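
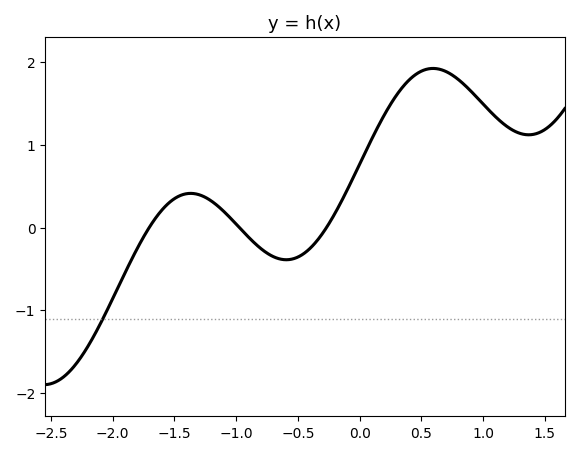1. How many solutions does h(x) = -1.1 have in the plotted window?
1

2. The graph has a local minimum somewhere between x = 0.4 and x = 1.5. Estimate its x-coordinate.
1.37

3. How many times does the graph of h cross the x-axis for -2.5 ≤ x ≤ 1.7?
3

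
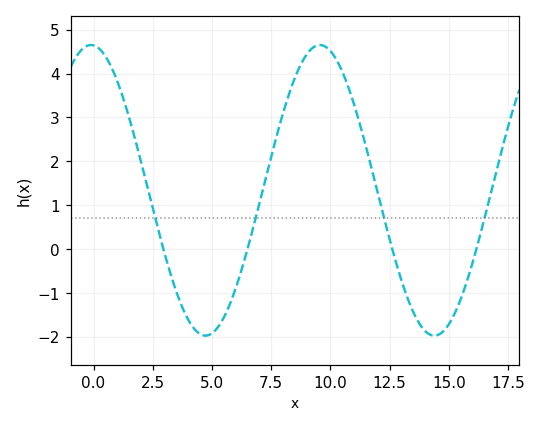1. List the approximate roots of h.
2.95, 6.5, 12.6, 16.2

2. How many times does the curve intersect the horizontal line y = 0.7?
4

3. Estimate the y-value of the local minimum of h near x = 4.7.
-1.97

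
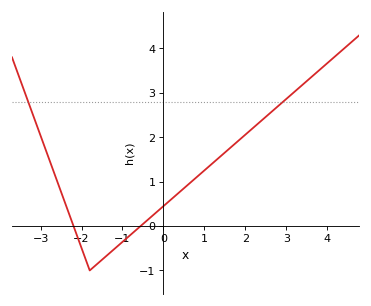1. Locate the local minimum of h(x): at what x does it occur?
-1.8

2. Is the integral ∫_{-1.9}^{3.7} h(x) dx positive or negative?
positive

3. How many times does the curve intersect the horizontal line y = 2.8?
2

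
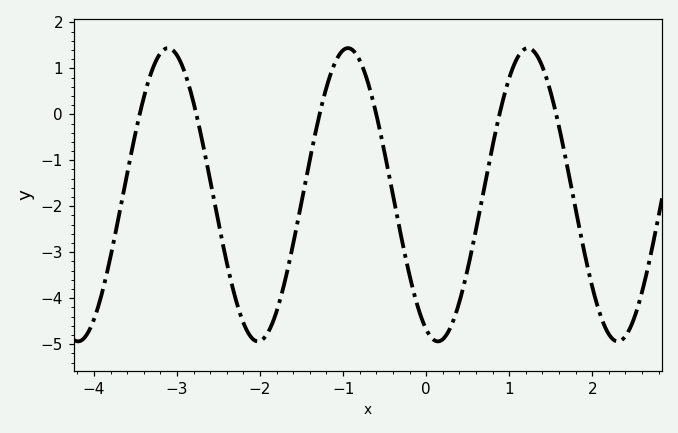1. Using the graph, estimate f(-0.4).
-1.75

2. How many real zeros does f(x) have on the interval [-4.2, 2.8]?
6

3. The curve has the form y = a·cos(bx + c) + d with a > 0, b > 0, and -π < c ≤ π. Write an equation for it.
y = 3.19cos(2.9x + 2.73) - 1.75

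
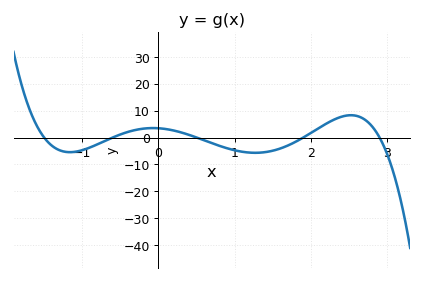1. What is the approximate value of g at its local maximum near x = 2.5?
8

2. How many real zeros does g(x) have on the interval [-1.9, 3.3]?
5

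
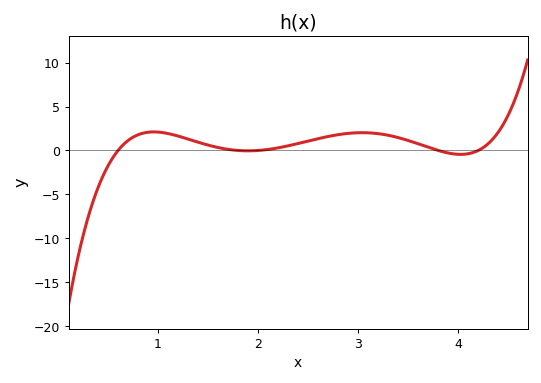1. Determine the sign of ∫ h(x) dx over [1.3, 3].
positive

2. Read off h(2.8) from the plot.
1.8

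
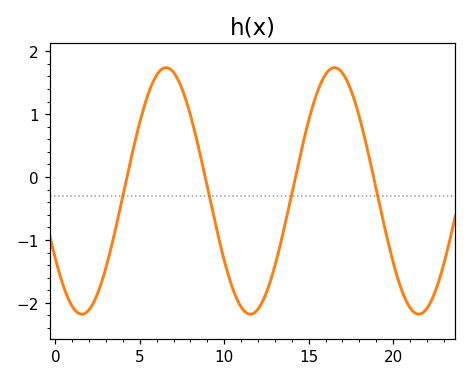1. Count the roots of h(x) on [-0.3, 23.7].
4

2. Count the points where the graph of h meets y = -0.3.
4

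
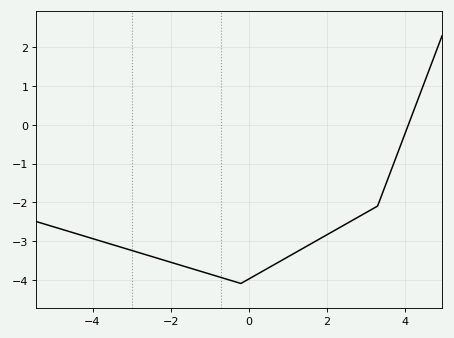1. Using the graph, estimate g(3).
-2.3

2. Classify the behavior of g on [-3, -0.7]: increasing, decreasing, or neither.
decreasing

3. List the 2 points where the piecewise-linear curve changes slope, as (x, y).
(-0.2, -4.1); (3.3, -2.1)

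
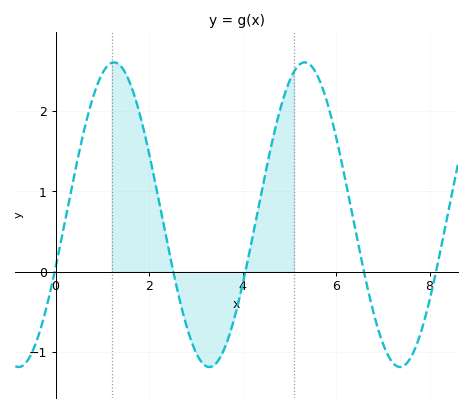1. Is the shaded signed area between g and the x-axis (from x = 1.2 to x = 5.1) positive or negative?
positive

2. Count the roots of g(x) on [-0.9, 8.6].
5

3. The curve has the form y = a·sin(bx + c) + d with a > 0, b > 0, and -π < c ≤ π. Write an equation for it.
y = 1.9sin(1.5x - 0.35) + 0.71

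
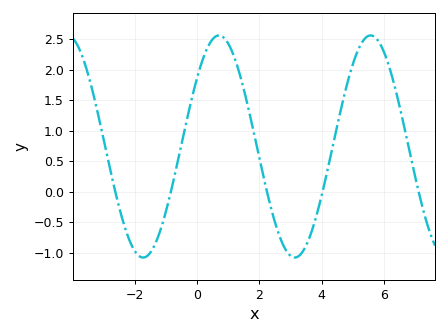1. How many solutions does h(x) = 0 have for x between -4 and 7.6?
5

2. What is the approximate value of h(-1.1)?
-0.499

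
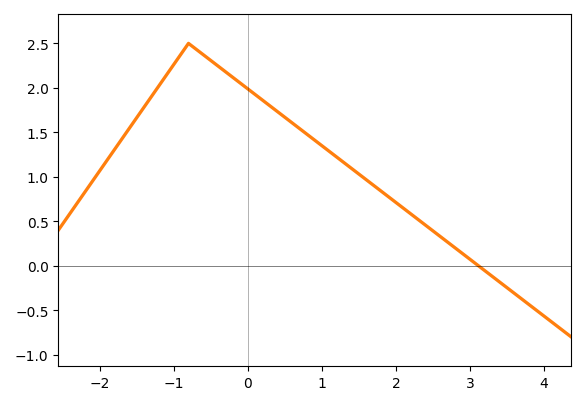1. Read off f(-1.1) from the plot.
2.14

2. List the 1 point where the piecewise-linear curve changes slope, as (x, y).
(-0.8, 2.5)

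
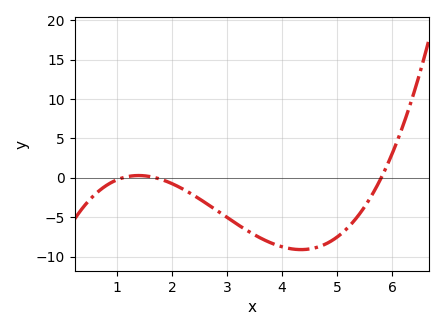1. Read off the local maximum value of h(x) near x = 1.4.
0.5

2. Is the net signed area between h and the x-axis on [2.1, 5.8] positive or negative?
negative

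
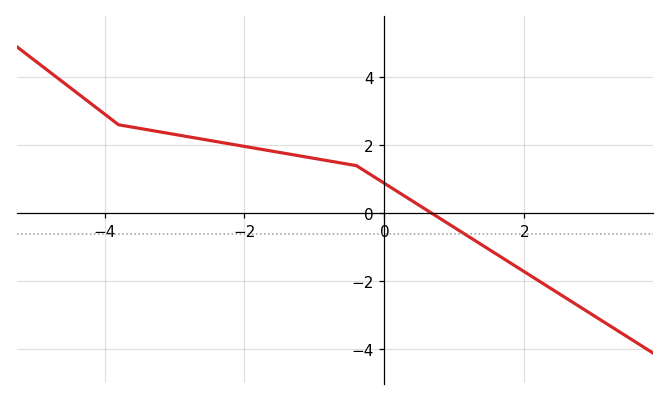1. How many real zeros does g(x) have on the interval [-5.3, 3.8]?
1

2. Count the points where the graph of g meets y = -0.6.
1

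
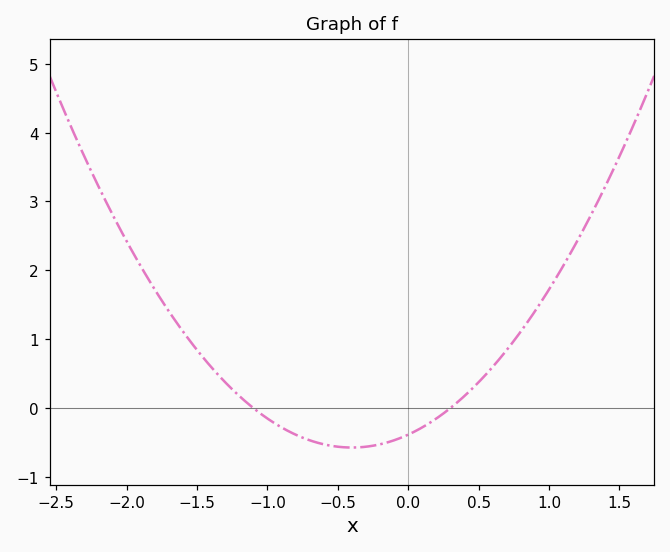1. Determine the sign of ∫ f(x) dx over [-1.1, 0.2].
negative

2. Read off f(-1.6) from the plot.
1.11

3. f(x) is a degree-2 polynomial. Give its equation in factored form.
y = 1.17(x + 1.1)(x - 0.3)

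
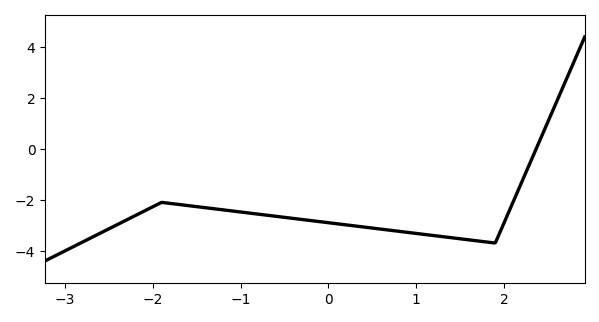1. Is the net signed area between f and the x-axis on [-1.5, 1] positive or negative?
negative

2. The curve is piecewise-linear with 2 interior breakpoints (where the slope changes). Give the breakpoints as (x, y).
(-1.9, -2.1); (1.9, -3.7)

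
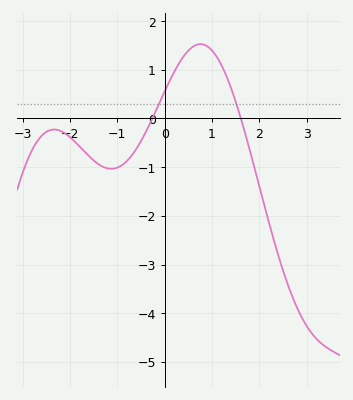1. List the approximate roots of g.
-0.26, 1.61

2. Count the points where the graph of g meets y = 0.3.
2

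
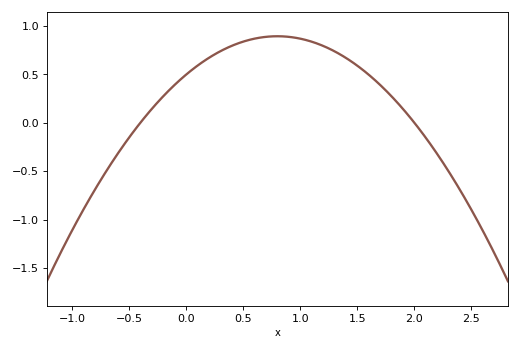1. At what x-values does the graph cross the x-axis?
-0.4, 2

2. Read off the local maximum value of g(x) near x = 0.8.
0.9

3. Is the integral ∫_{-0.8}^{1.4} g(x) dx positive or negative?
positive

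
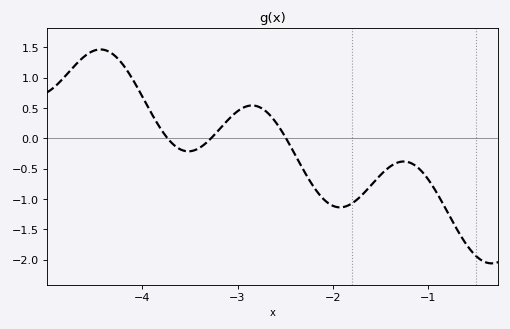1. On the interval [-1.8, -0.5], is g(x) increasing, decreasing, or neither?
neither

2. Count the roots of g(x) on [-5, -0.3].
3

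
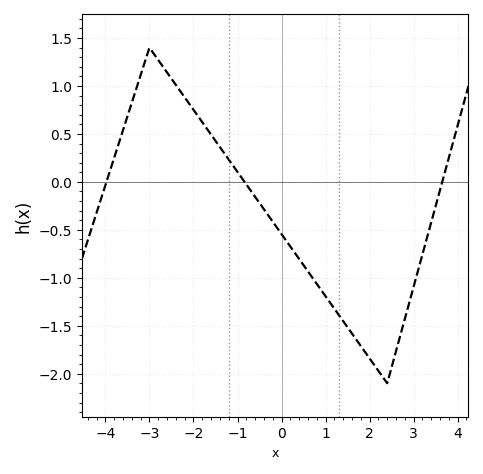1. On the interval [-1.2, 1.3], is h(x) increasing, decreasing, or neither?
decreasing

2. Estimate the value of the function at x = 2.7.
-1.6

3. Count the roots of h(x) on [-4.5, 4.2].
3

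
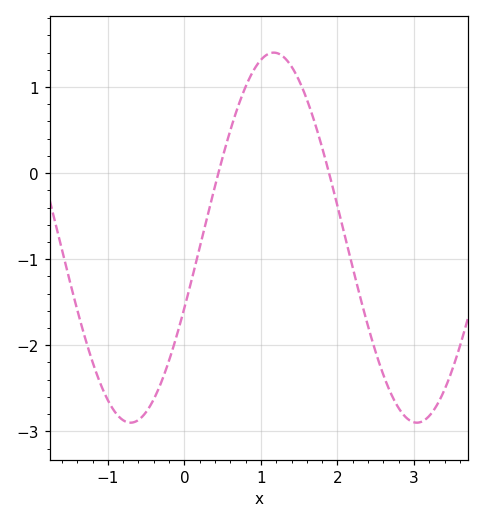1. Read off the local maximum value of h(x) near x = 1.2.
1.4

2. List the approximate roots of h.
0.444, 1.89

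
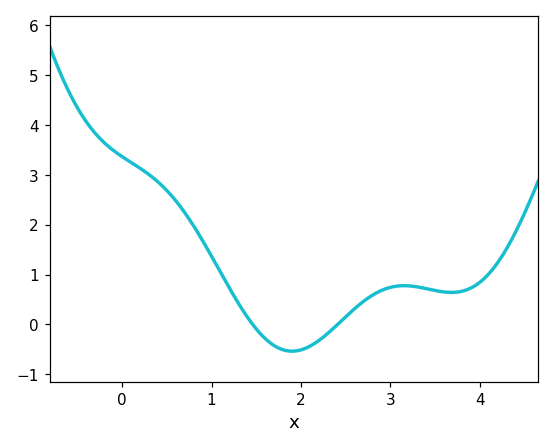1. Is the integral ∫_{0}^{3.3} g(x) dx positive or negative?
positive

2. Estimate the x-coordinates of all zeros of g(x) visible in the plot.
1.5, 2.4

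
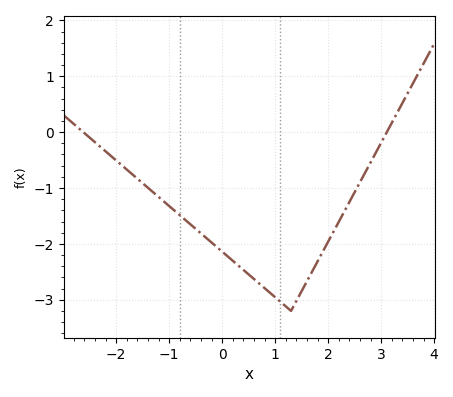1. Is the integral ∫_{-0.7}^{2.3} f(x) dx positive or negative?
negative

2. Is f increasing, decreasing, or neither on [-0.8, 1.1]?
decreasing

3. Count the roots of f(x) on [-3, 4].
2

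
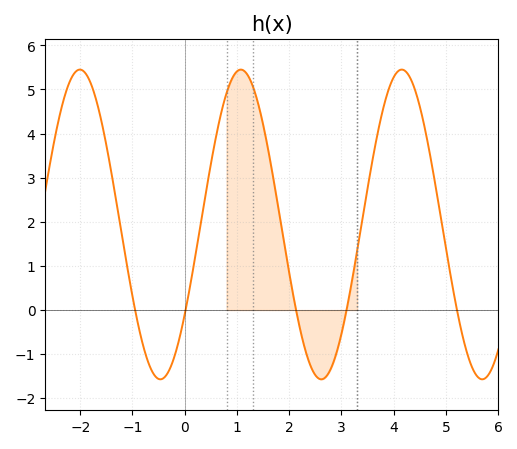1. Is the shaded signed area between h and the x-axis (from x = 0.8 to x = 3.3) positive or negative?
positive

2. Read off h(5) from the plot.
1.39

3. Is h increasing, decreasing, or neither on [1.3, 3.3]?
neither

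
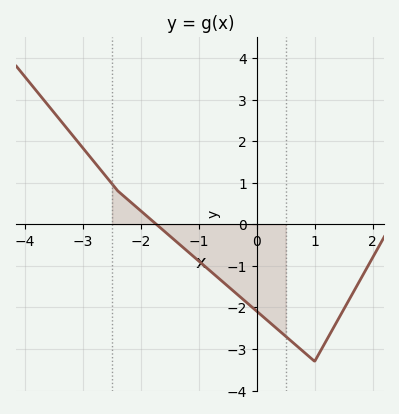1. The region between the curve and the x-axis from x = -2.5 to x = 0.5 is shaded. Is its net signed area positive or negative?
negative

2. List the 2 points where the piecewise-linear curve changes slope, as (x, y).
(-2.4, 0.8); (1, -3.3)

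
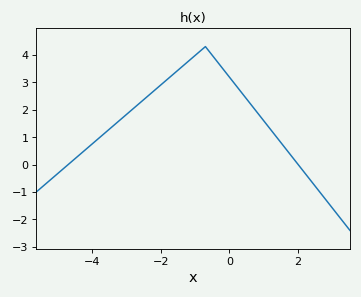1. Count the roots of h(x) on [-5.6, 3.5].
2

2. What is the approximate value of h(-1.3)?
3.7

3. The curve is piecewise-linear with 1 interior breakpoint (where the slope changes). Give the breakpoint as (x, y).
(-0.7, 4.3)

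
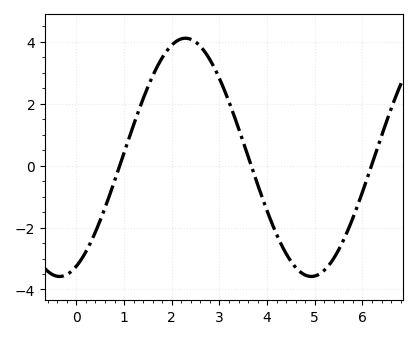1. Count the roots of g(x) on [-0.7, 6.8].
3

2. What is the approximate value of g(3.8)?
-0.603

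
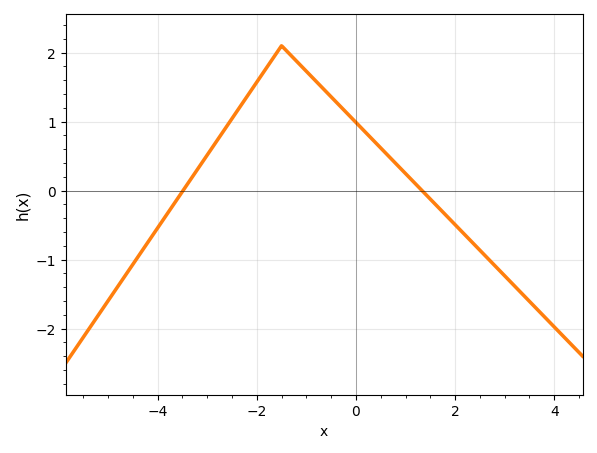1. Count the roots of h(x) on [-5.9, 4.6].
2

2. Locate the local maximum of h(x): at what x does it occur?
-1.5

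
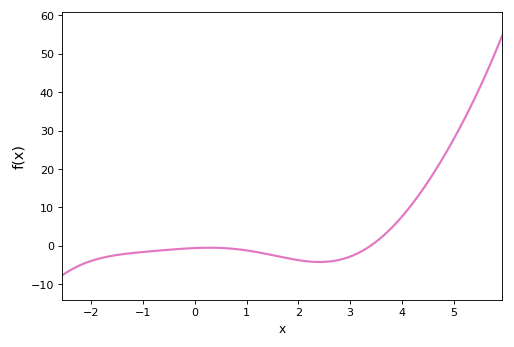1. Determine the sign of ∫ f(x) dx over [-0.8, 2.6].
negative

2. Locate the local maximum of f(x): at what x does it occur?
0.289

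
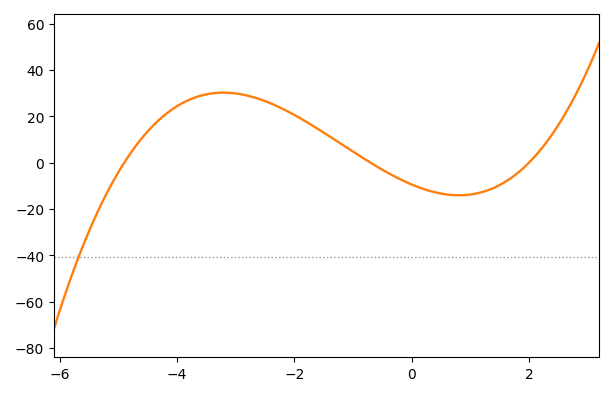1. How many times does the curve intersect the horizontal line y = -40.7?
1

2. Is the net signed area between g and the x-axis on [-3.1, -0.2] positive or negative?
positive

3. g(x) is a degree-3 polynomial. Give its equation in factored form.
y = 1.37(x + 4.9)(x + 0.7)(x - 2)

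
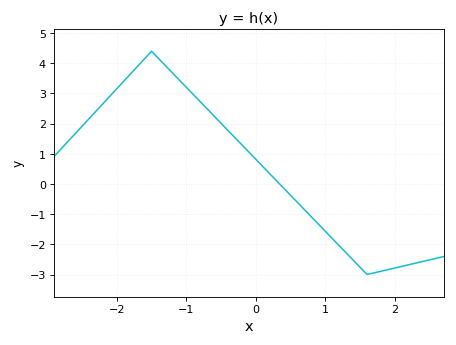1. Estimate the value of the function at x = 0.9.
-1.3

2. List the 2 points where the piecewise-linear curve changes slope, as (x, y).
(-1.5, 4.4); (1.6, -3)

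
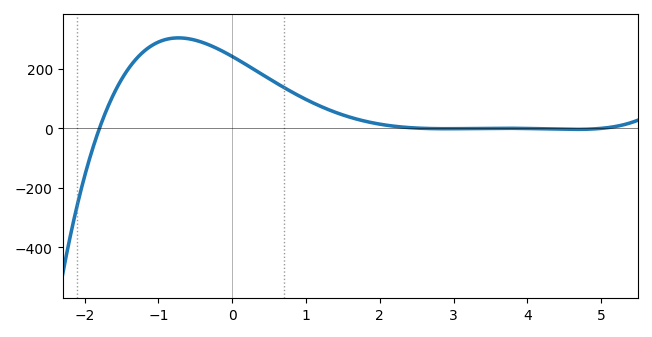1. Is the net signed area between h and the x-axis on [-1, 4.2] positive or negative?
positive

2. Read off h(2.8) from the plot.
0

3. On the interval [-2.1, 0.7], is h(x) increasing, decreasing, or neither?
neither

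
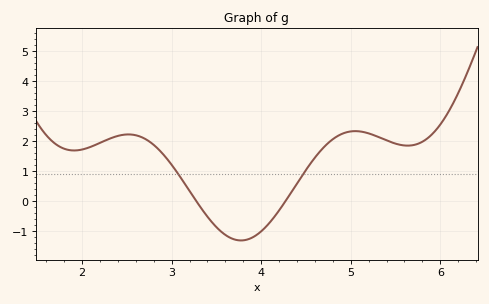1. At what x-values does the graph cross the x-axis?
3.27, 4.27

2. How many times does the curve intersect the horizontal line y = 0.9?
2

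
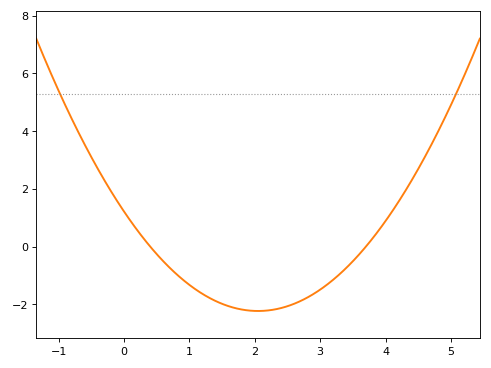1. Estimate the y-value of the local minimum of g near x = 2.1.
-2.2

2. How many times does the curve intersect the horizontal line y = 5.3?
2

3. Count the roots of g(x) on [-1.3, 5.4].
2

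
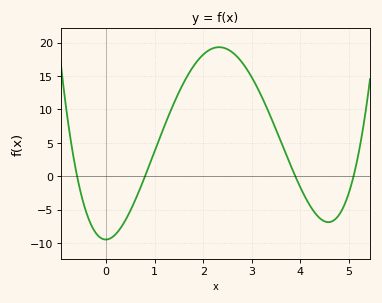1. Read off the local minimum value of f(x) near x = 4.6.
-7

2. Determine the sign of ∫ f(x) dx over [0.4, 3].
positive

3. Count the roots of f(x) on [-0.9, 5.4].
4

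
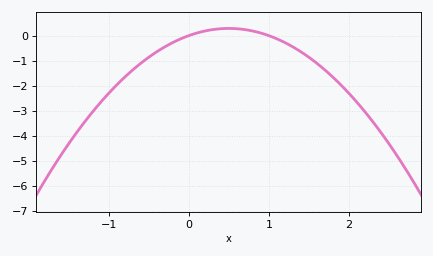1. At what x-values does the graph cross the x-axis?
0, 1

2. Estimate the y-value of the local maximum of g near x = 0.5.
0.3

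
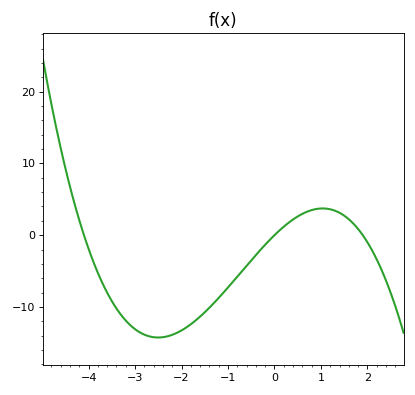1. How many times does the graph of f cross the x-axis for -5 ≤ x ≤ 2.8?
3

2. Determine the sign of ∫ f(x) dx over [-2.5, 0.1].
negative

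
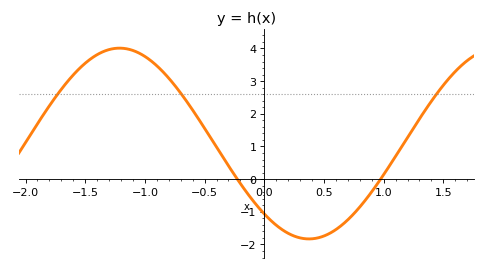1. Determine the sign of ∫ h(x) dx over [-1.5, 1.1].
positive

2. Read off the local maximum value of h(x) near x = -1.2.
4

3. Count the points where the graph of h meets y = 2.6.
3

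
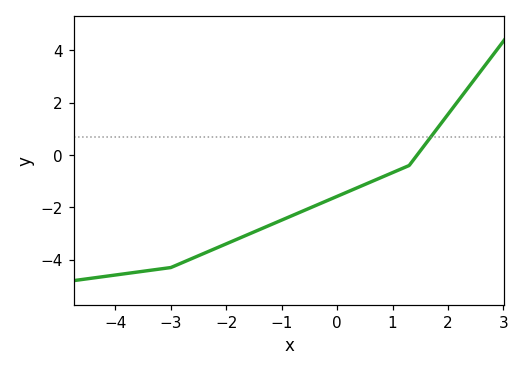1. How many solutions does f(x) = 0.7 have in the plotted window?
1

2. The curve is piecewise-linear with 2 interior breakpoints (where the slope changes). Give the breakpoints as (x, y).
(-3, -4.3); (1.3, -0.4)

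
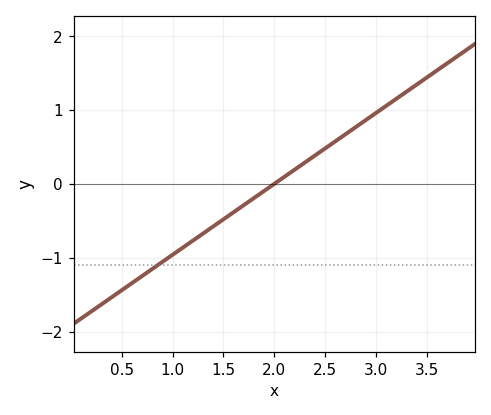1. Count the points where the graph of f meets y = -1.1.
1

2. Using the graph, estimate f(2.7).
0.672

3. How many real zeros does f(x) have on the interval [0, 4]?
1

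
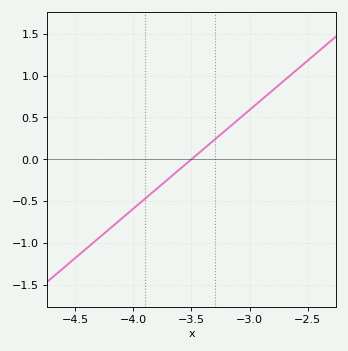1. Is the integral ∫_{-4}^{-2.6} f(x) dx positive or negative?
positive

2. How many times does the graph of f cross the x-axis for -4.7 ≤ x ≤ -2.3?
1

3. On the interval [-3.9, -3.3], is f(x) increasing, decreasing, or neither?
increasing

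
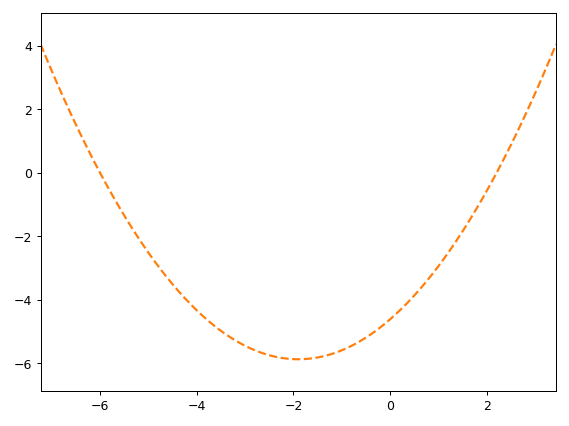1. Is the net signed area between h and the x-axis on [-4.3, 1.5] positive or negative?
negative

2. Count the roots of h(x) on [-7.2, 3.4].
2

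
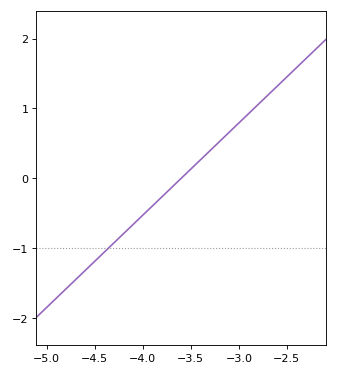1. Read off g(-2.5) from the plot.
1.45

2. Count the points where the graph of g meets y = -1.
1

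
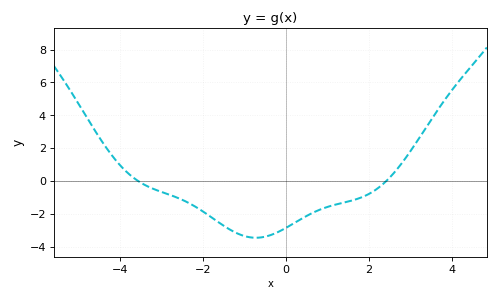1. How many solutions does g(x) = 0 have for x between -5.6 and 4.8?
2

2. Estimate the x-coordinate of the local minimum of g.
-0.8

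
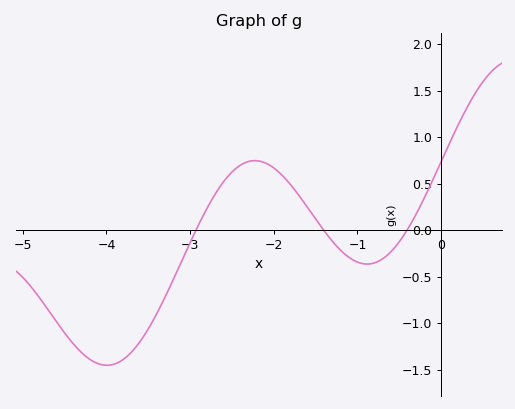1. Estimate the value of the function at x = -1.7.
0.35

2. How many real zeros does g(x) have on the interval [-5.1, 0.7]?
3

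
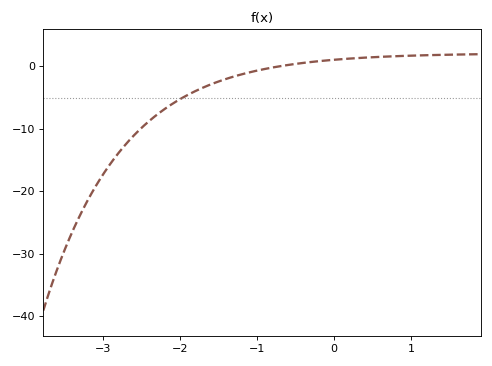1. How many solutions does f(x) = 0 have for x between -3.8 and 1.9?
1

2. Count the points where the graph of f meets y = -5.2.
1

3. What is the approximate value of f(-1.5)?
-2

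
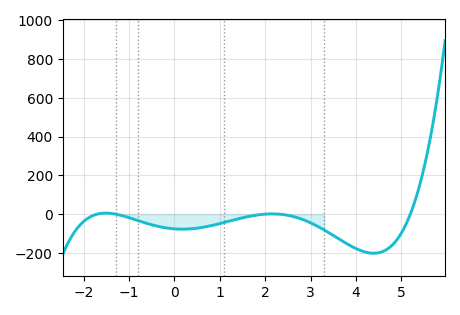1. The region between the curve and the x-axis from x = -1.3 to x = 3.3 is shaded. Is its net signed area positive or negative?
negative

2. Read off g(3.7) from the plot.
-139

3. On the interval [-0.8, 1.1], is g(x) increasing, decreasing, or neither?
neither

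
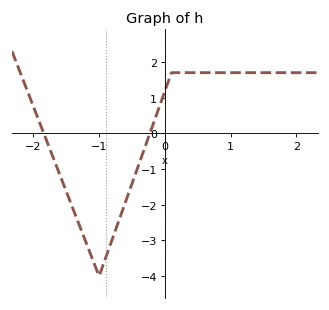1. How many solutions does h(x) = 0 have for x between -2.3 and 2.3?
2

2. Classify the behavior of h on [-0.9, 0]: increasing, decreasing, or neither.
increasing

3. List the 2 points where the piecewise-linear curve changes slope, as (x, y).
(-1, -4); (0.1, 1.7)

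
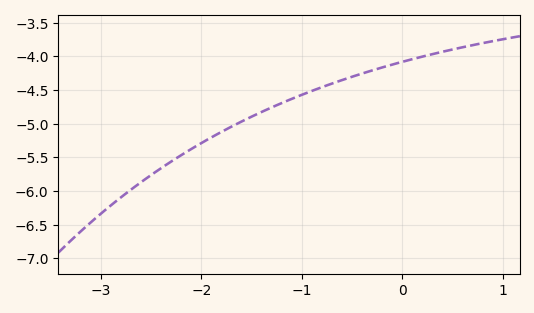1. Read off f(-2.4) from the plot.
-5.65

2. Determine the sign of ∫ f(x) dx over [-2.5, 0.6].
negative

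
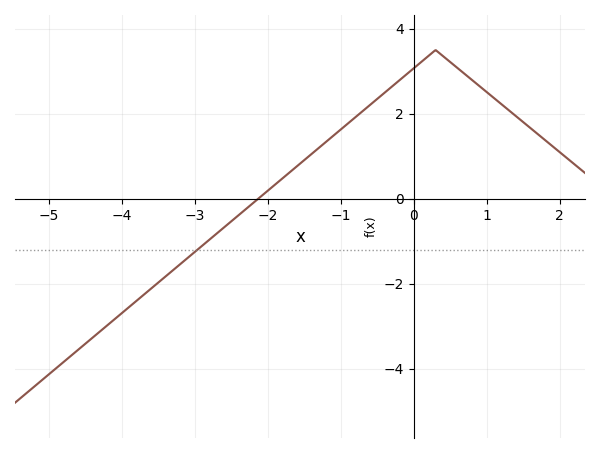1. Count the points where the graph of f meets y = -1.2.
1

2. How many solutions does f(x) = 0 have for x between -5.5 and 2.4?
1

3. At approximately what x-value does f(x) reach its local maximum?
0.4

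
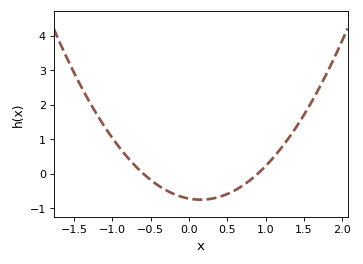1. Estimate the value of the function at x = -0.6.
0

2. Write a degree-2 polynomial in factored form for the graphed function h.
y = 1.35(x + 0.6)(x - 0.9)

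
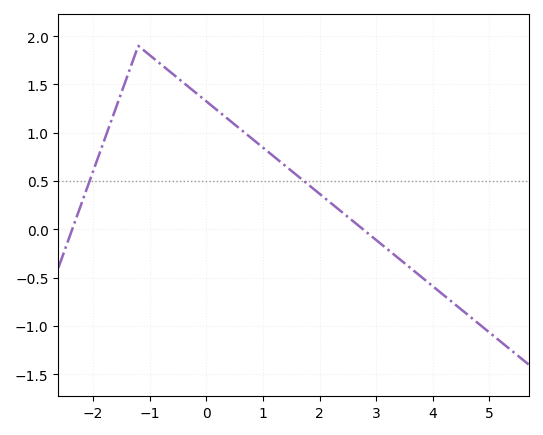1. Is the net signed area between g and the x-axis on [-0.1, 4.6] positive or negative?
positive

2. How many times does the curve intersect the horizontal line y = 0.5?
2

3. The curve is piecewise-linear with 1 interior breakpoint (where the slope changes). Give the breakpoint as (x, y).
(-1.2, 1.9)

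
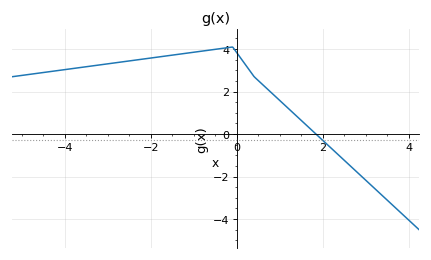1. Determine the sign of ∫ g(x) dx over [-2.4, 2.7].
positive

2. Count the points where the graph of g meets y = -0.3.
1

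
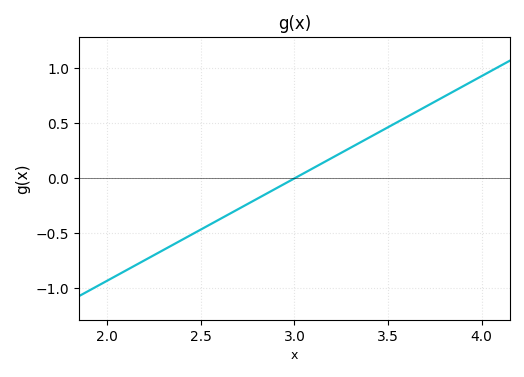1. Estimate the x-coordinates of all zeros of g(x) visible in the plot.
3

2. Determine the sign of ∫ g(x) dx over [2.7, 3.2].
negative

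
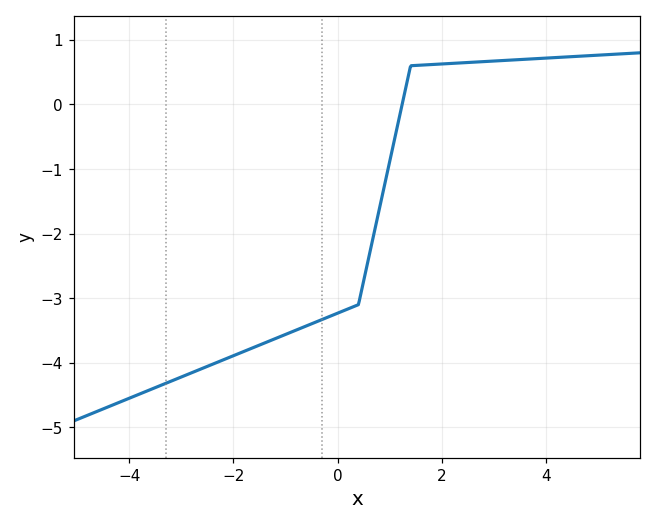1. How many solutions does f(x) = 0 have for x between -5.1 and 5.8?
1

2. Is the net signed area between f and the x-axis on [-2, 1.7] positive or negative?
negative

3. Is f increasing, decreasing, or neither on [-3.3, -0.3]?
increasing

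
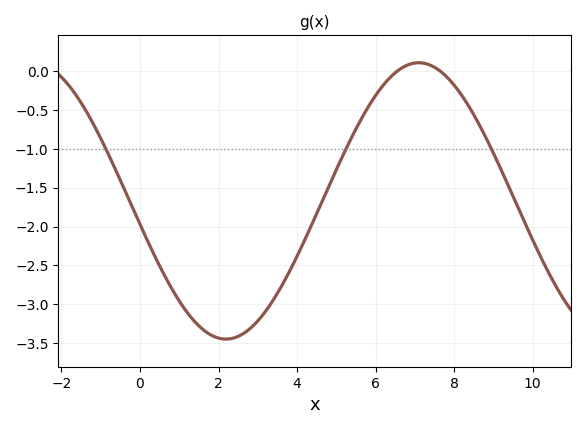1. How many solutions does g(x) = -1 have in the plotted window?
3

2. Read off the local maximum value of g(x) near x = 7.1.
0.1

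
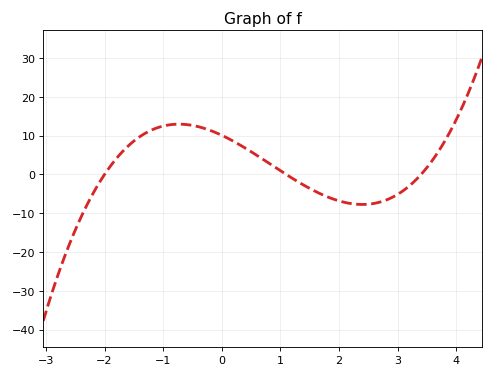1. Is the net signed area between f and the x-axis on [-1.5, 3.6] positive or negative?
positive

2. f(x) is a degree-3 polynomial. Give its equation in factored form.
y = 1.35(x + 2)(x - 1.1)(x - 3.4)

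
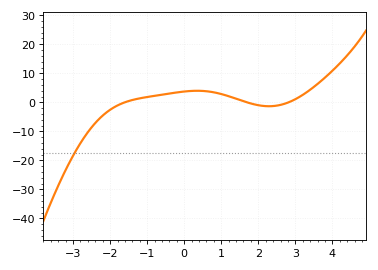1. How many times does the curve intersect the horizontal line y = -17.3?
1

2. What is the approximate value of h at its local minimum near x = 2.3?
-1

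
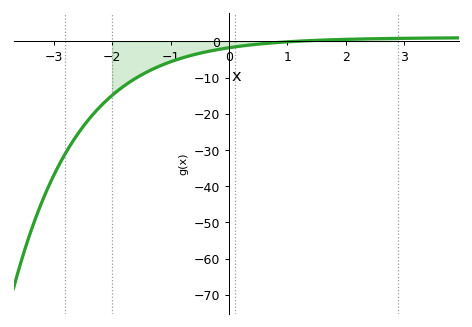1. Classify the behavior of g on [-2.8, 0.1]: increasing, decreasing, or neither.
increasing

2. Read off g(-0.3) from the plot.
-2.61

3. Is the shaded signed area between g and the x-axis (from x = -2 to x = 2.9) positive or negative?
negative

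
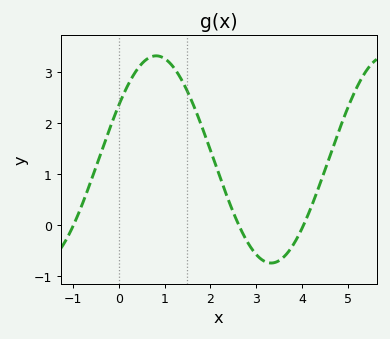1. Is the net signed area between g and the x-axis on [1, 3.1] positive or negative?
positive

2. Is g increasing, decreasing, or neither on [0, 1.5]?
neither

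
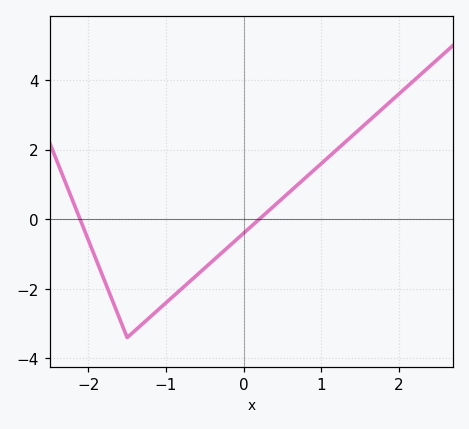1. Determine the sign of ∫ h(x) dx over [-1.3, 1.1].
negative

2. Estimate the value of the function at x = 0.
-0.403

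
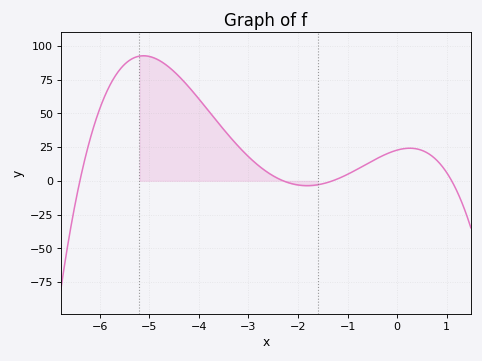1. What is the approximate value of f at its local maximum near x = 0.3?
24.1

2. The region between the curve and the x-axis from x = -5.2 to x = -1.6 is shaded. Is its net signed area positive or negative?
positive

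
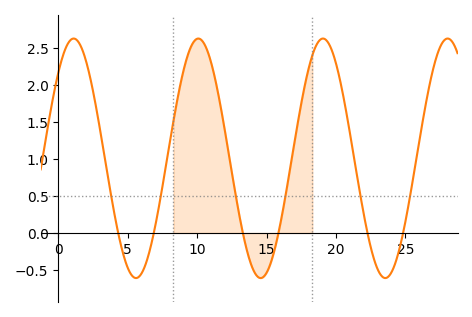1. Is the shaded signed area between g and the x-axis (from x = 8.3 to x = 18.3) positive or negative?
positive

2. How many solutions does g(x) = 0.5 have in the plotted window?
6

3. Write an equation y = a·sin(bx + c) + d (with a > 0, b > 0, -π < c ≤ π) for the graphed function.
y = 1.62sin(0.7x + 0.792) + 1.01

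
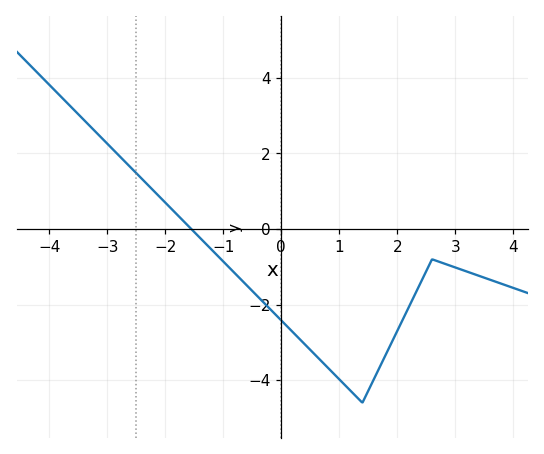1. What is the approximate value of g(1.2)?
-4.29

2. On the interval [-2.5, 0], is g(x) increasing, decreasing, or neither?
decreasing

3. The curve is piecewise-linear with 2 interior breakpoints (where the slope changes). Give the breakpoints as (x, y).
(1.4, -4.6); (2.6, -0.8)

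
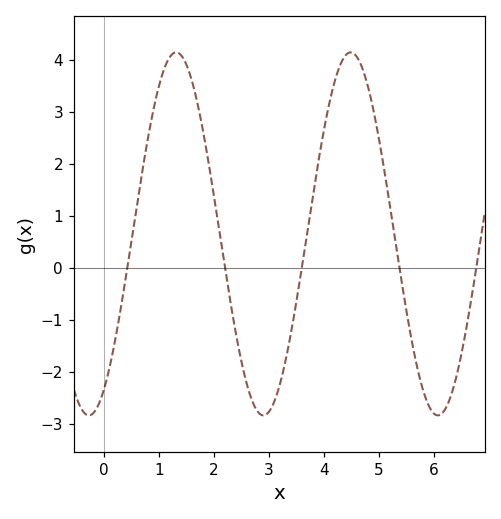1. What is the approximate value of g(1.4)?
4.1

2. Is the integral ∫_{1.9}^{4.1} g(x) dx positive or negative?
negative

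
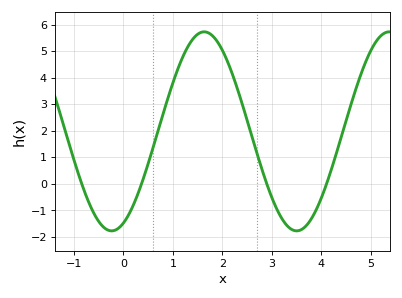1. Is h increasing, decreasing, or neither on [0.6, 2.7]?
neither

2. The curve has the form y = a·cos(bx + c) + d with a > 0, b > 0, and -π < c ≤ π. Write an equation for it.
y = 3.75cos(1.68x - 2.74) + 1.98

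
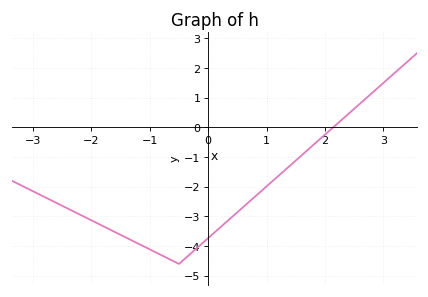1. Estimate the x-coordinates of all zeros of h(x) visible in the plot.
2.1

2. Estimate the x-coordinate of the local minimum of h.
-0.5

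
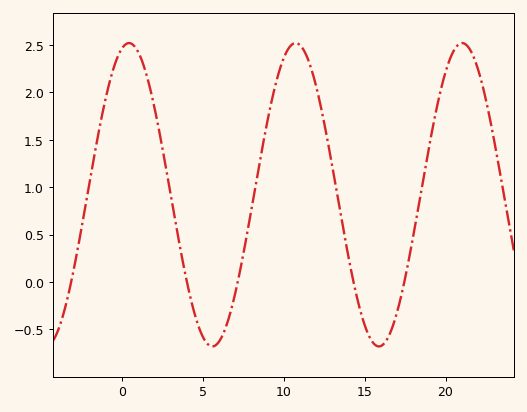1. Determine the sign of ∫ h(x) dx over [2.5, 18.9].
positive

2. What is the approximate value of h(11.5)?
2.35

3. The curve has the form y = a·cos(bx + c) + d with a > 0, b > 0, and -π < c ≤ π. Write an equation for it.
y = 1.6cos(0.61x - 0.26) + 0.92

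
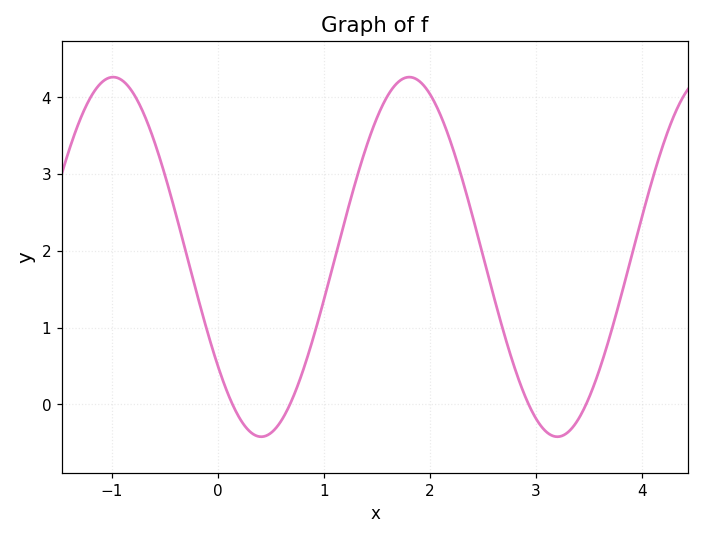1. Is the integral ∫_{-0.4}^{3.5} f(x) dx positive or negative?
positive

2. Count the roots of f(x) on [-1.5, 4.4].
4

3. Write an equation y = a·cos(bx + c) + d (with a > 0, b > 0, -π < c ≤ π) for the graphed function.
y = 2.34cos(2.2x + 2.2) + 1.92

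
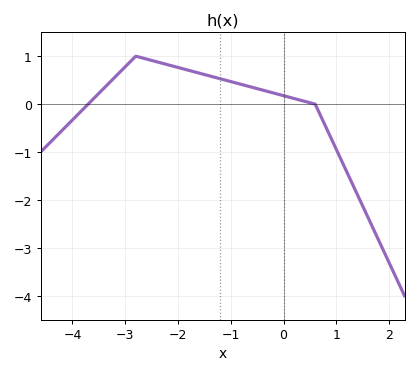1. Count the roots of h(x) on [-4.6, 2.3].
2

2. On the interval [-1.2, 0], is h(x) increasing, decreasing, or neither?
decreasing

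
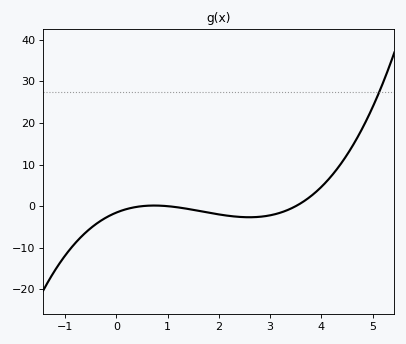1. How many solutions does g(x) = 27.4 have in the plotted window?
1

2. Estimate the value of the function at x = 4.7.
16.4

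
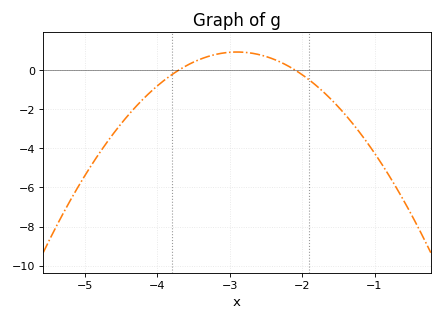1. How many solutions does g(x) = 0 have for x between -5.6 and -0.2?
2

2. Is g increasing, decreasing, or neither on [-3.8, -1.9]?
neither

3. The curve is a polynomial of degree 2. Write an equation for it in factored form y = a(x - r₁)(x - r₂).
y = -1.43(x + 3.7)(x + 2.1)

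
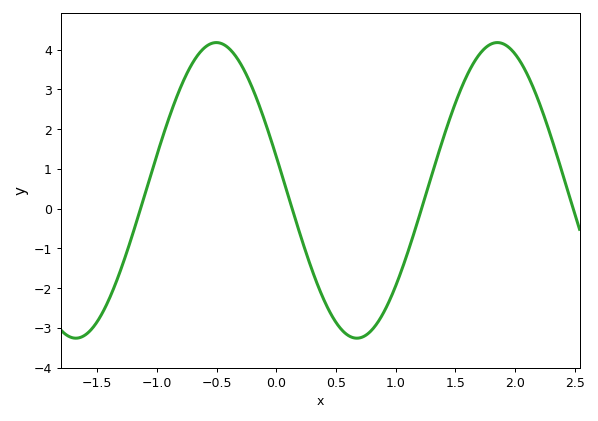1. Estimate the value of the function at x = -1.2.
-0.618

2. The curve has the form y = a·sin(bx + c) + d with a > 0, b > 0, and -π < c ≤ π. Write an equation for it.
y = 3.72sin(2.67x + 2.91) + 0.46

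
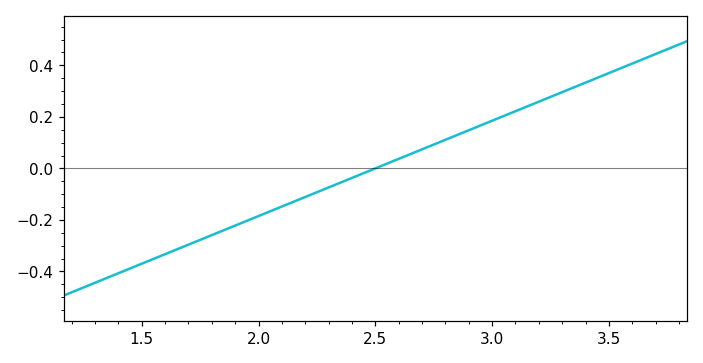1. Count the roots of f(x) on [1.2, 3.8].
1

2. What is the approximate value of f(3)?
0.185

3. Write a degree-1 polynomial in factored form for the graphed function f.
y = 0.37(x - 2.5)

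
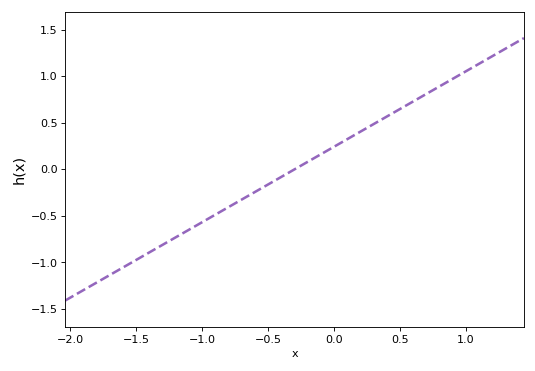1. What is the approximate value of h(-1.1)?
-0.648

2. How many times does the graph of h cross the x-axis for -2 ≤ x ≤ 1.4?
1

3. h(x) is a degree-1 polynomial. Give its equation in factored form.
y = 0.81(x + 0.3)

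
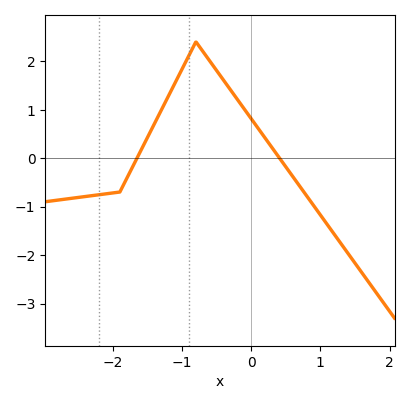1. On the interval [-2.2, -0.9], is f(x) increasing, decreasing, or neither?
increasing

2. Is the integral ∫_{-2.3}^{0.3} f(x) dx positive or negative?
positive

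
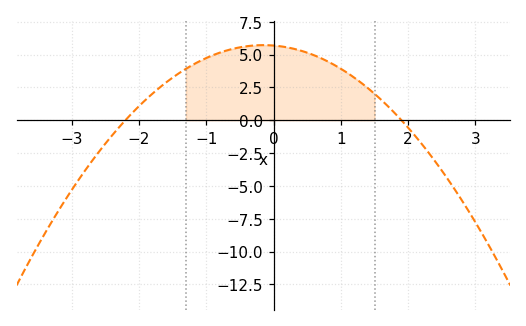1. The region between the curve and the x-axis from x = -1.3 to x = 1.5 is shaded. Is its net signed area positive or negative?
positive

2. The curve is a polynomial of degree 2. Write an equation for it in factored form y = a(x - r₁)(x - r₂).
y = -1.36(x + 2.2)(x - 1.9)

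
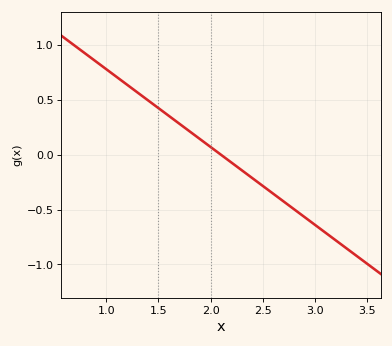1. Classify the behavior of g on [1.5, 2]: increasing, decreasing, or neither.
decreasing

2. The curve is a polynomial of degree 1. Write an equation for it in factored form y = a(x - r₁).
y = -0.71(x - 2.1)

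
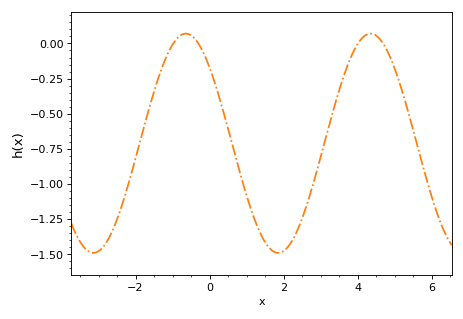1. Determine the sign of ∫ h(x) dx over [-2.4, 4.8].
negative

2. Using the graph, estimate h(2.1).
-1.45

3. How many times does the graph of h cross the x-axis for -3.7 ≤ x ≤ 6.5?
4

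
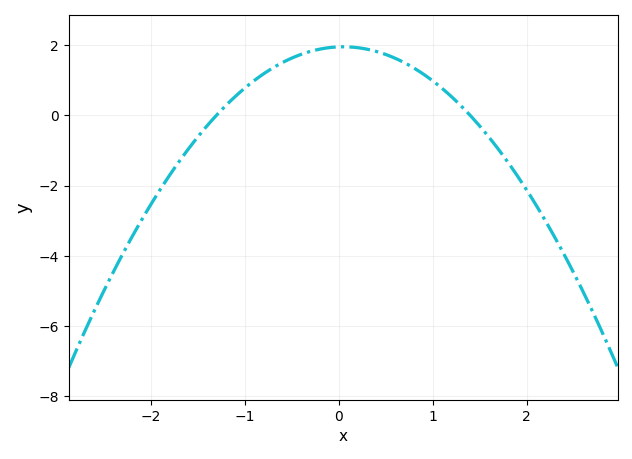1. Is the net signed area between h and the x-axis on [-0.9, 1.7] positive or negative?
positive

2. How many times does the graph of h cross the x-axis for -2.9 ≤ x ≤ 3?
2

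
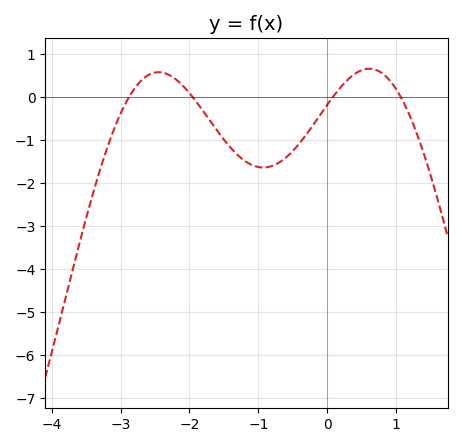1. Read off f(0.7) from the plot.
0.635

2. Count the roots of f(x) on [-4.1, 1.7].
4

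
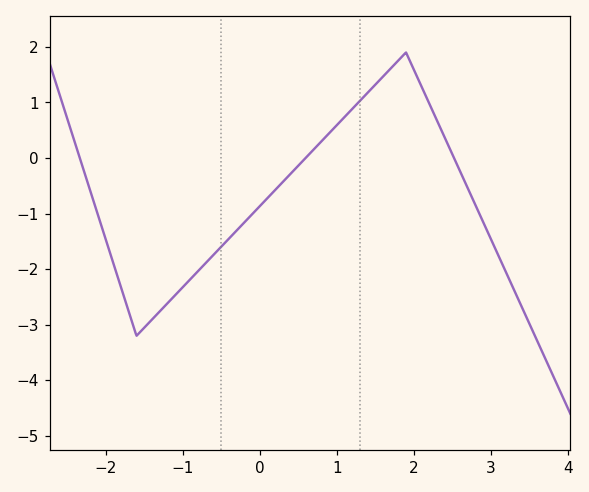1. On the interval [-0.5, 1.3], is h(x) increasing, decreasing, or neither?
increasing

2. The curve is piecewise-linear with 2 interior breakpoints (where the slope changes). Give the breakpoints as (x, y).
(-1.6, -3.2); (1.9, 1.9)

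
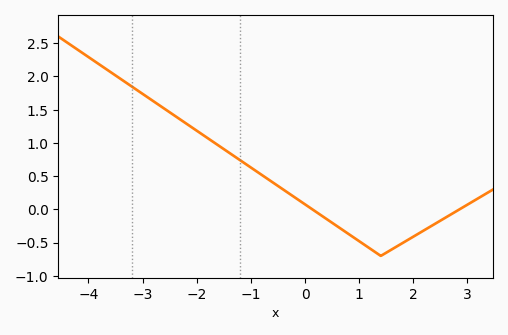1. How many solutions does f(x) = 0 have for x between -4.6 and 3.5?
2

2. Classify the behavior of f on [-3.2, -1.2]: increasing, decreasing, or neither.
decreasing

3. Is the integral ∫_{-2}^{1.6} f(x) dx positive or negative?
positive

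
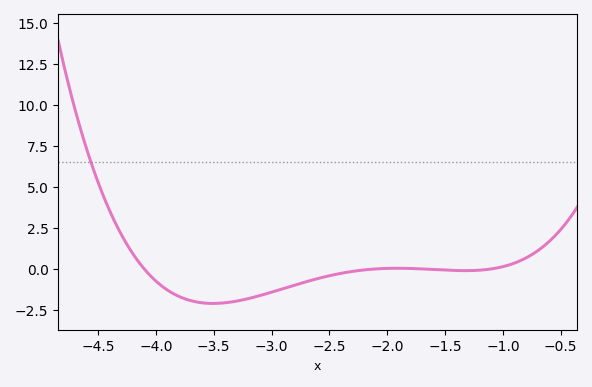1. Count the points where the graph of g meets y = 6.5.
1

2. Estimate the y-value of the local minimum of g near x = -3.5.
-2.2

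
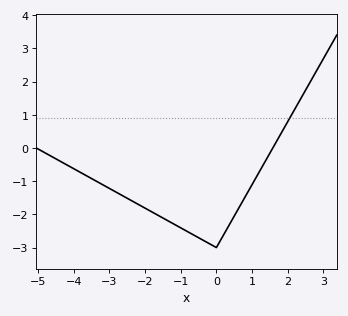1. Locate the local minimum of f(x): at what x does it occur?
-0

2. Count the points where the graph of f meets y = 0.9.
1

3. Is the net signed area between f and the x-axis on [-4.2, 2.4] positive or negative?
negative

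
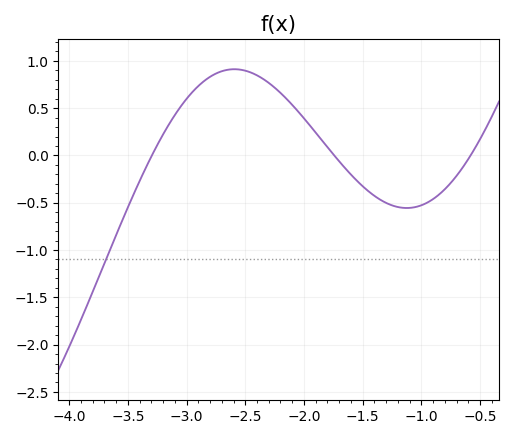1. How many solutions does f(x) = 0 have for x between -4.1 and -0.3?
3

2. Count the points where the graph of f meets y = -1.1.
1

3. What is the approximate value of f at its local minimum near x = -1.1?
-0.555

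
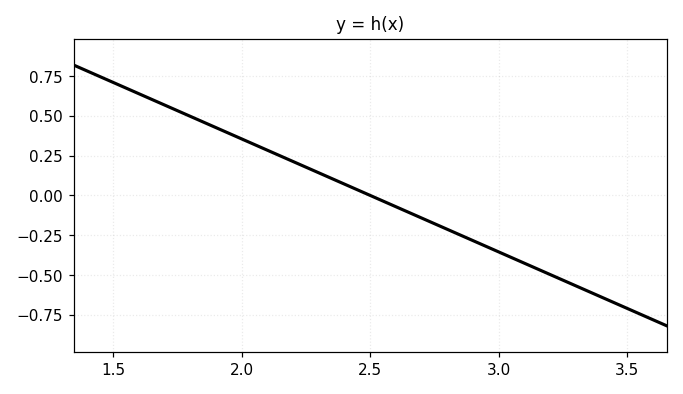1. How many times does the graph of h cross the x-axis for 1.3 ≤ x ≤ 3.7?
1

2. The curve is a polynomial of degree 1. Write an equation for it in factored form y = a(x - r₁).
y = -0.71(x - 2.5)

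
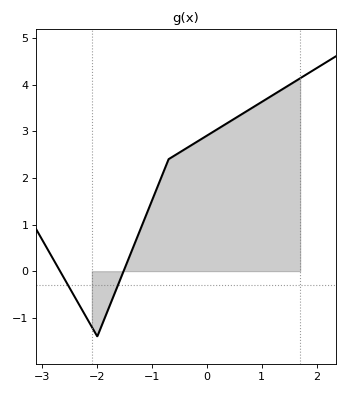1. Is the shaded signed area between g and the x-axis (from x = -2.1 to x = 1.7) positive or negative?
positive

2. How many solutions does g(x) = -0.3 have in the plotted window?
2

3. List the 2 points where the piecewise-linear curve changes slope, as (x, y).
(-2, -1.4); (-0.7, 2.4)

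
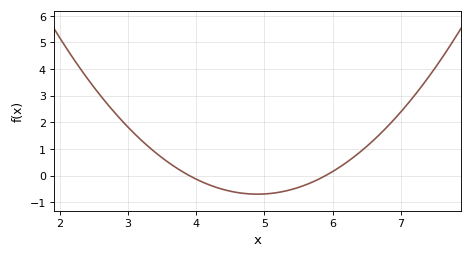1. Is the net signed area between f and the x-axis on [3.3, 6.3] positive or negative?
negative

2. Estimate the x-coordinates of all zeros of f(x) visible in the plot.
3.9, 5.9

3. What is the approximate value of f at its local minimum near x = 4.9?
-0.7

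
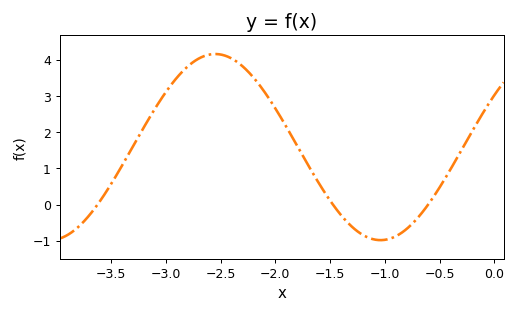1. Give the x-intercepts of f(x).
-3.6, -1.5, -0.6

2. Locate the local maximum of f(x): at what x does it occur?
-2.5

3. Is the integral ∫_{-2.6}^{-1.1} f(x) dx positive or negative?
positive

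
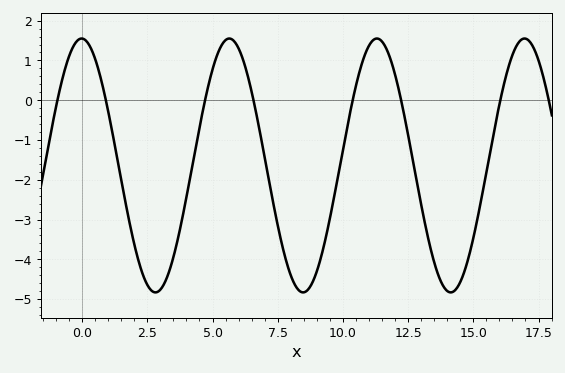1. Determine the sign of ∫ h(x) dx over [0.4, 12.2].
negative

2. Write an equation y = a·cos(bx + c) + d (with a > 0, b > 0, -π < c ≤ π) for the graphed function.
y = 3.19cos(1.1x + 0.02) - 1.64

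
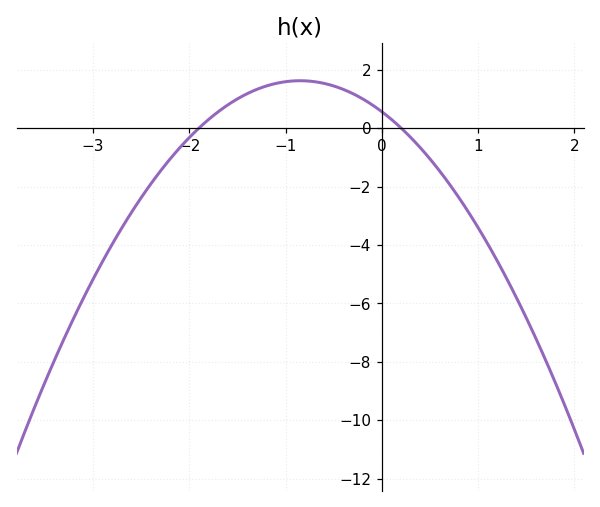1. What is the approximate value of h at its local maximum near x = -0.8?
1.6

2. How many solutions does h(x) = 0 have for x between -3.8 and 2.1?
2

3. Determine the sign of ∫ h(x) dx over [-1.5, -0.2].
positive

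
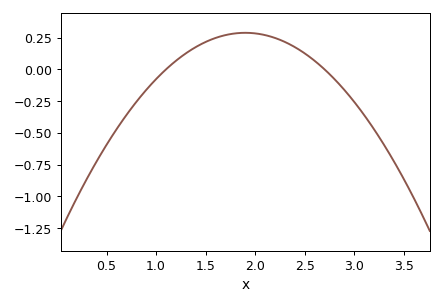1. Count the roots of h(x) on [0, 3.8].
2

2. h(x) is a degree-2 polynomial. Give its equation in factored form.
y = -0.45(x - 1.1)(x - 2.7)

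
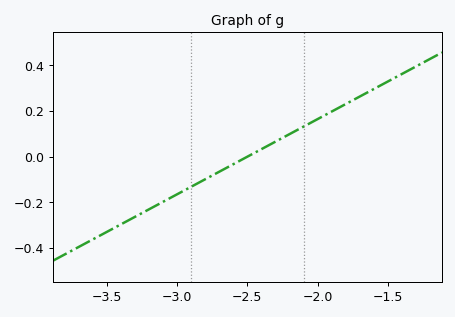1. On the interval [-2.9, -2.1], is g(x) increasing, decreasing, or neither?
increasing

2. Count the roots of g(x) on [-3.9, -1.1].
1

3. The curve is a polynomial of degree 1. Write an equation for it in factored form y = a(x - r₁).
y = 0.33(x + 2.5)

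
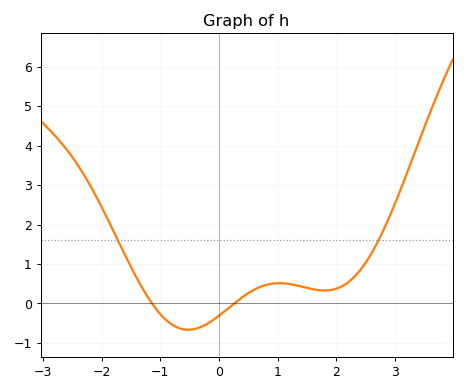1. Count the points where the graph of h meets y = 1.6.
2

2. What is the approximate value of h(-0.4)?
-0.643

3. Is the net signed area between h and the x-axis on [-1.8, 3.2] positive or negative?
positive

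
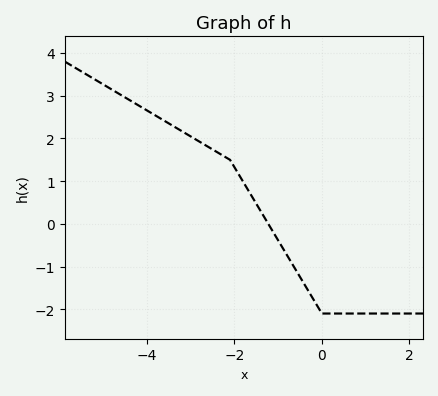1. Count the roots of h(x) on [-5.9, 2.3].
1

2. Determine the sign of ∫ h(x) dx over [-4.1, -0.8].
positive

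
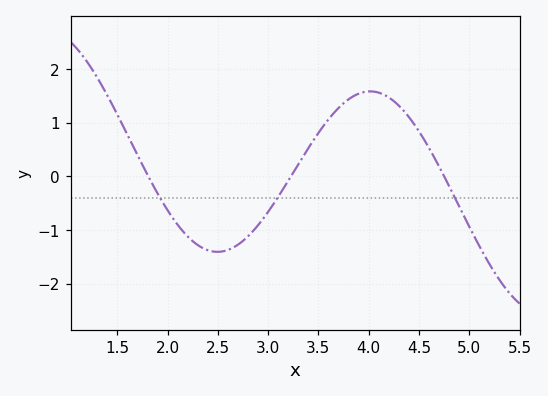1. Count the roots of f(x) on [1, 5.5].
3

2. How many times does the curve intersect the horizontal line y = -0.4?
3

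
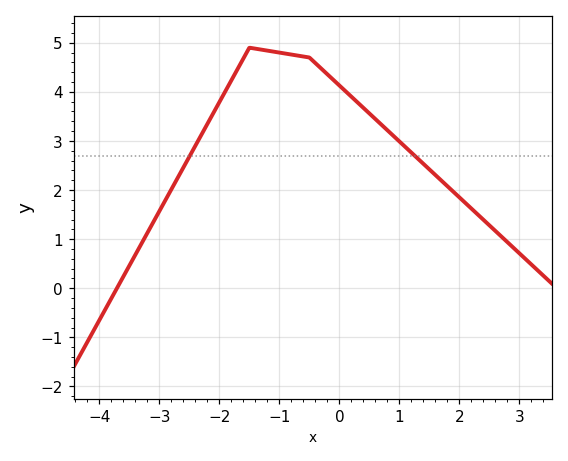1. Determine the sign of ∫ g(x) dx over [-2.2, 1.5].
positive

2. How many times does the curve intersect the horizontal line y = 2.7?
2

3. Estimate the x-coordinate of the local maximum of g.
-1.4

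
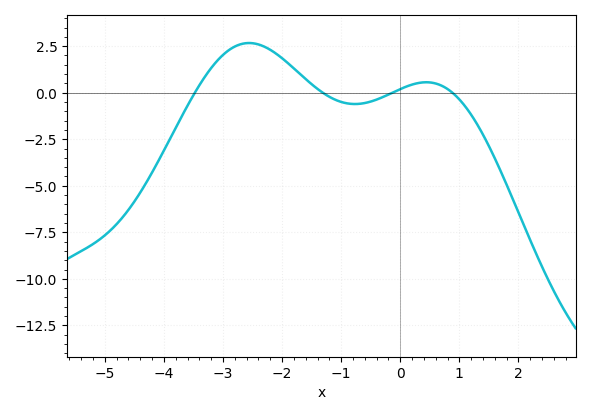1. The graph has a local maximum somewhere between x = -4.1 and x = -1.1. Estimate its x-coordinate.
-2.6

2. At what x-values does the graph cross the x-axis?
-3.4, -1.4, -0.2, 0.8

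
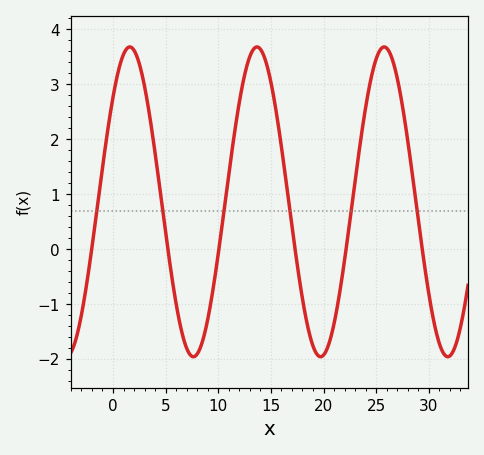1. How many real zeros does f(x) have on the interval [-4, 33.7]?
6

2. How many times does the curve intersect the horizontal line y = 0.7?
6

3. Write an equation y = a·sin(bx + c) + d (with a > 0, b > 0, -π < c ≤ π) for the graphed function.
y = 2.82sin(0.52x + 0.74) + 0.86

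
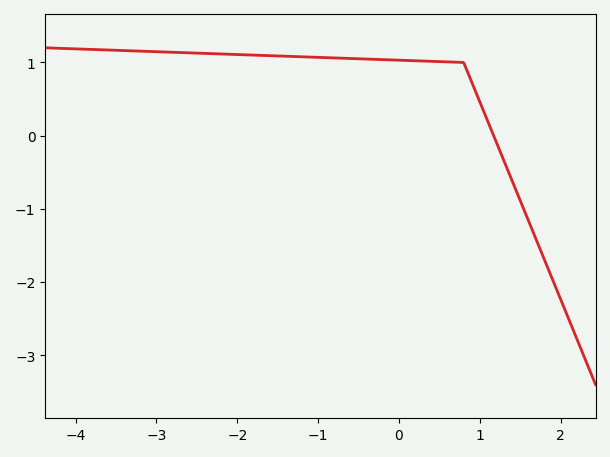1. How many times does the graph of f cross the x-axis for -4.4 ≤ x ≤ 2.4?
1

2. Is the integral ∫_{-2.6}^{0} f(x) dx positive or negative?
positive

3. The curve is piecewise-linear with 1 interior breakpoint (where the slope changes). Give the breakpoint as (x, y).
(0.8, 1)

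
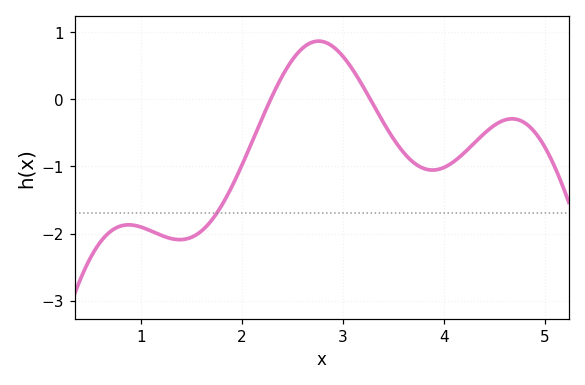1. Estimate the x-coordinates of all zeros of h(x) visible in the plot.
2.28, 3.27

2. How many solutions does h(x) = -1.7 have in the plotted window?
1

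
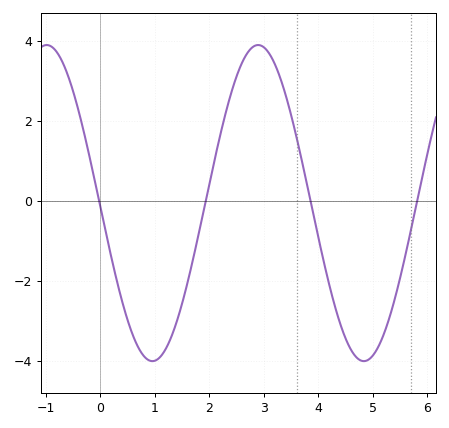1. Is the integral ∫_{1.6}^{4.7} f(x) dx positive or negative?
positive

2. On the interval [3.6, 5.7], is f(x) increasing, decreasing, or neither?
neither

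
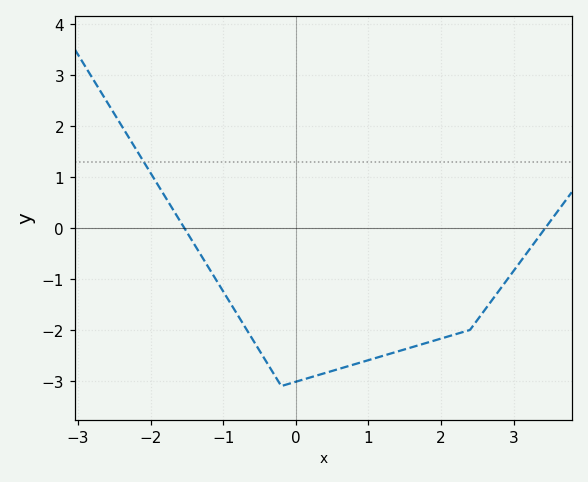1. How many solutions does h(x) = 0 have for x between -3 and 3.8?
2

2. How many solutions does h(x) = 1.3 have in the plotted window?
1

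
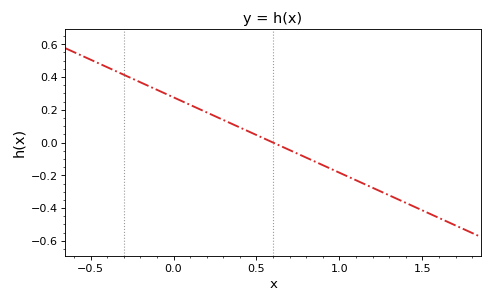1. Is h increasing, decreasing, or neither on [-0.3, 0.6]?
decreasing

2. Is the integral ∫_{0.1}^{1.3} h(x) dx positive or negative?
negative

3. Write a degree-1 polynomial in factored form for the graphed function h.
y = -0.46(x - 0.6)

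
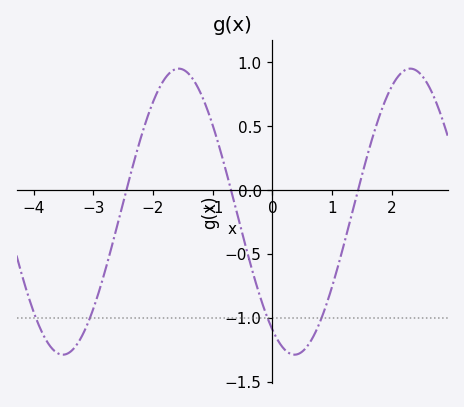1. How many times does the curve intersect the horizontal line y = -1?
4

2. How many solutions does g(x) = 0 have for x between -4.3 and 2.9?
3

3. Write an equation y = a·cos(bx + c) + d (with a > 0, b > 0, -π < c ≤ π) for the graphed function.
y = 1.12cos(1.6x + 2.5) - 0.17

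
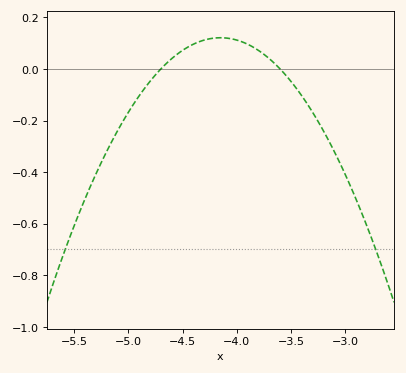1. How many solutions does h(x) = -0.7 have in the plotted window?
2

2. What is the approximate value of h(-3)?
-0.4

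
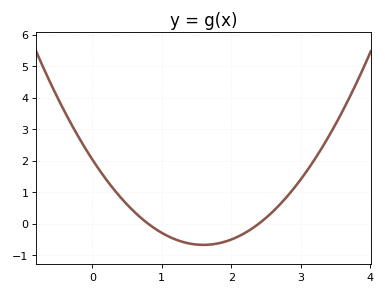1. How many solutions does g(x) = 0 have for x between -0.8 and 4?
2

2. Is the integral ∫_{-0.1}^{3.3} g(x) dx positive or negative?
positive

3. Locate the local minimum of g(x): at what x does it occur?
1.6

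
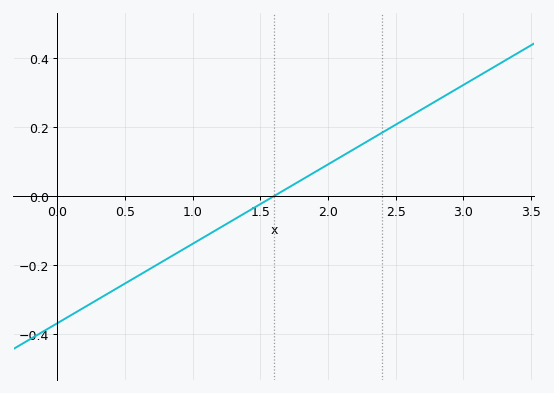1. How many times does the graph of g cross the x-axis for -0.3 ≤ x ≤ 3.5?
1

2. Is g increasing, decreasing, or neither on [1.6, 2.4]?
increasing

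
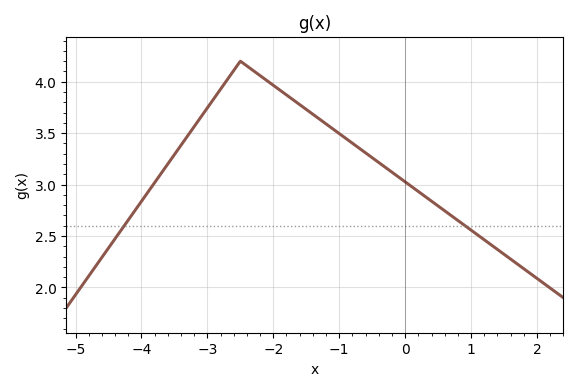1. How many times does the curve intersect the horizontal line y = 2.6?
2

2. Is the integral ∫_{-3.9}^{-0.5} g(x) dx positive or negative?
positive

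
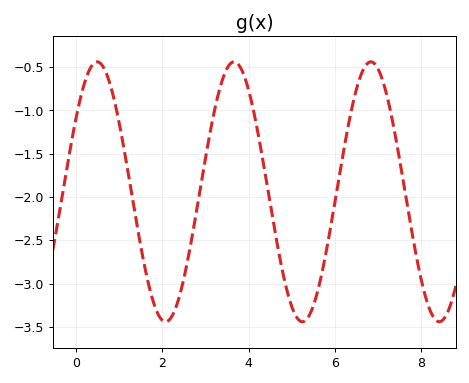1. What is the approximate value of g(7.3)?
-1.04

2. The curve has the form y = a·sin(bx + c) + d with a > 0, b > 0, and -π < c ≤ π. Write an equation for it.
y = 1.5sin(1.98x + 0.61) - 1.94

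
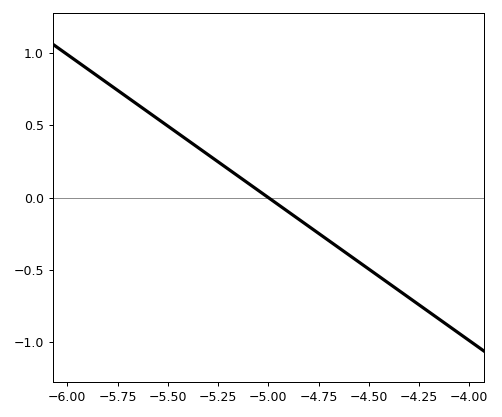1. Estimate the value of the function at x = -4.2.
-0.8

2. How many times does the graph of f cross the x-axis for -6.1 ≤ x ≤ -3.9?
1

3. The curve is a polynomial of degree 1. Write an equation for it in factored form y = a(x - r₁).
y = -0.99(x + 5)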